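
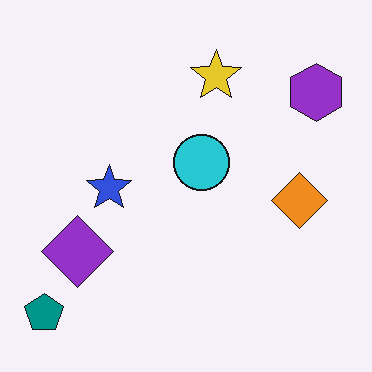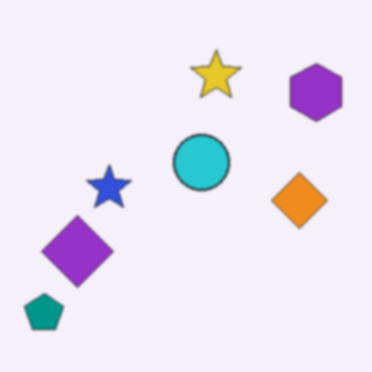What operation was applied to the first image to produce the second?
The second image is the first lightly blurred.

Shape edges and outlines are uniformly softened across the whole image.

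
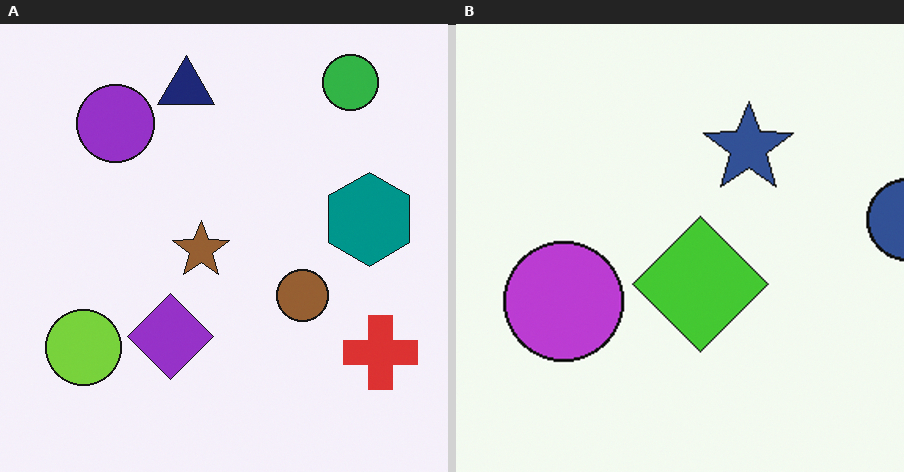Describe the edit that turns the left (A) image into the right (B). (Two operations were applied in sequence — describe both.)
The transformation is: hue-shifted by a large amount, then cropped to a modestly smaller region and rescaled.

Every shape's color has rotated by the same amount around the hue wheel — a uniform hue shift. The visible shapes are larger and the field of view is narrower; shapes near the original edges may be partly or wholly outside the frame — a crop-and-rescale.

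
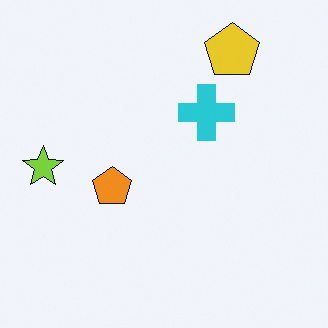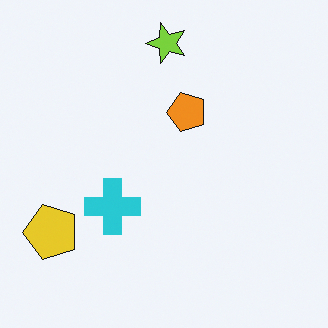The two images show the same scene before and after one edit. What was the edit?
The second image is the first transposed (reflected across the top-left ↔ bottom-right diagonal).

Shapes have swapped their row and column positions — what was in the top-right is now in the bottom-left — a diagonal reflection.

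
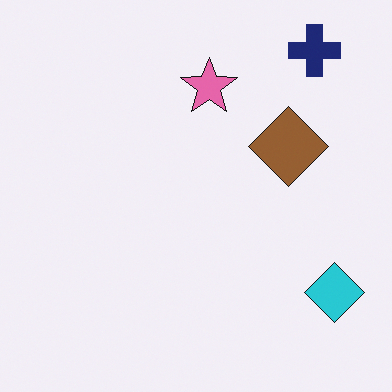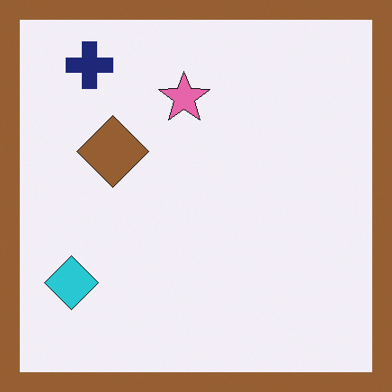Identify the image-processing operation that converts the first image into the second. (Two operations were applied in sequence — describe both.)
It was flipped horizontally (left ↔ right), then framed with a brown border.

The cyan diamond is in the bottom-right of the first image and the bottom-left of the second — shapes on opposite sides of the vertical midline have swapped in a mirror flip. A solid brown frame runs around the edge of the second image, with the content slightly shrunk inside it.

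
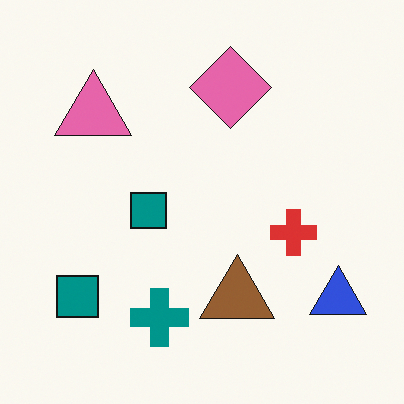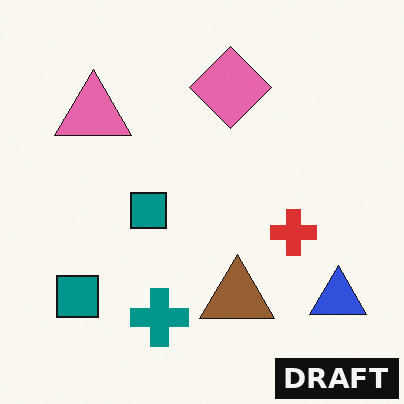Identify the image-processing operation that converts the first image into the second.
This is the original image watermarked with the text "DRAFT" in the lower-right corner.

A dark label reading "DRAFT" appears in the lower-right corner.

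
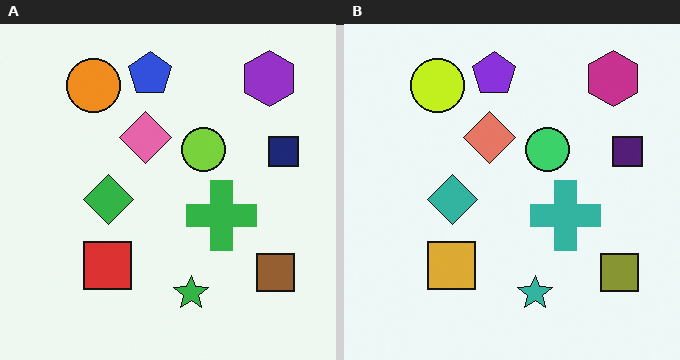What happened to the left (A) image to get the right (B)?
It was hue-shifted slightly.

Every shape's color has rotated by the same amount around the hue wheel — a uniform hue shift.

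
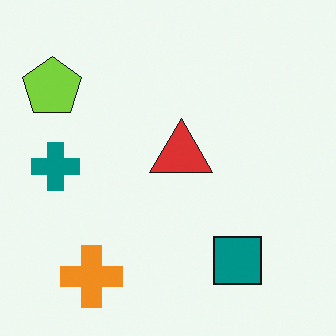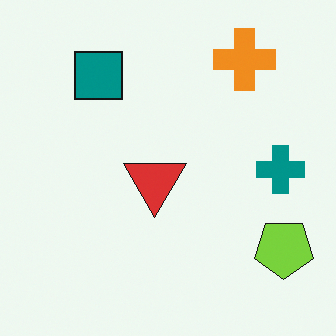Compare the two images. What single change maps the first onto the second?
This is the original image rotated 180°.

The lime pentagon sits in the top-left of the first image and the bottom-right of the second — consistent with a whole-image 180° rotation.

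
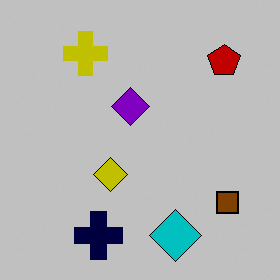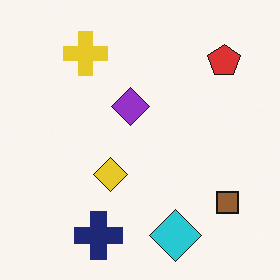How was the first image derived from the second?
The first image is the second aggressively posterized.

Each flat color has snapped to a coarser quantized level — most visibly, the near-white background has dropped to a flat grey.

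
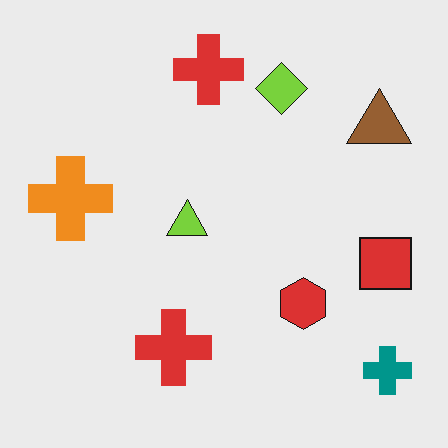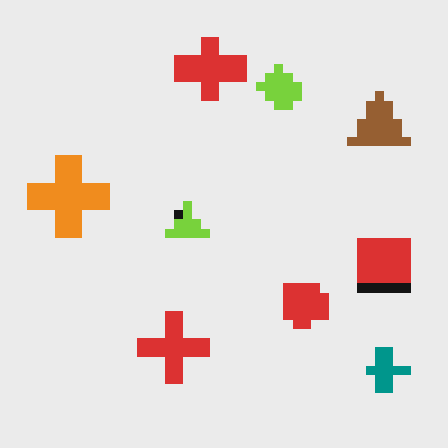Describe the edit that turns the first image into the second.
The transformation is: heavily pixelated into large blocks.

Shapes are reduced to large square blocks; fine edges and outlines are lost — a downscale-then-upscale (mosaic) effect.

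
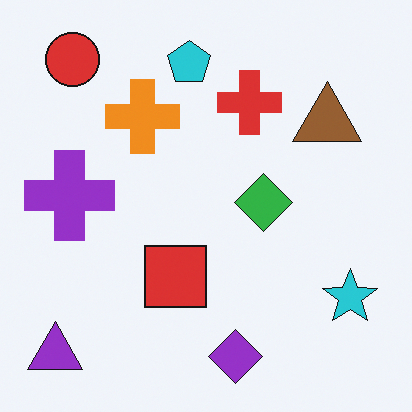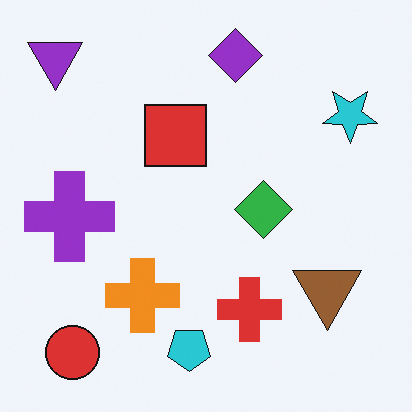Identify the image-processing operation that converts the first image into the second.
The image was flipped vertically (top ↔ bottom).

The purple diamond is in the bottom of the first image and the top of the second — shapes on opposite sides of the horizontal midline have swapped in a mirror flip.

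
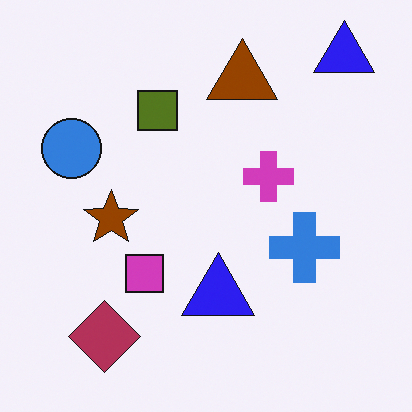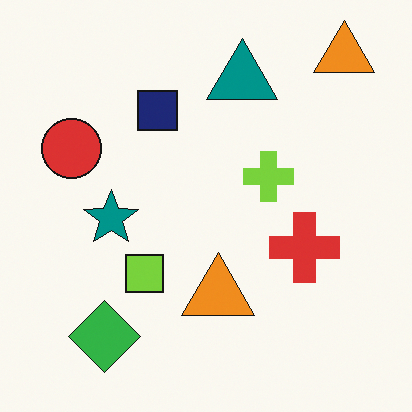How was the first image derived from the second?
It was hue-shifted through roughly half the color wheel.

Every shape's color has rotated by the same amount around the hue wheel — a uniform hue shift.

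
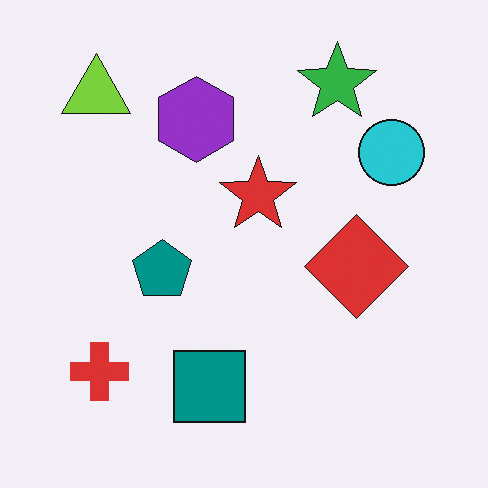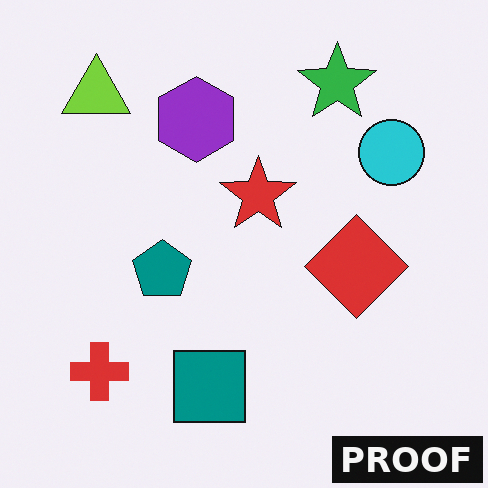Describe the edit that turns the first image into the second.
The second image is the first watermarked with the text "PROOF" in the lower-right corner.

A dark label reading "PROOF" appears in the lower-right corner.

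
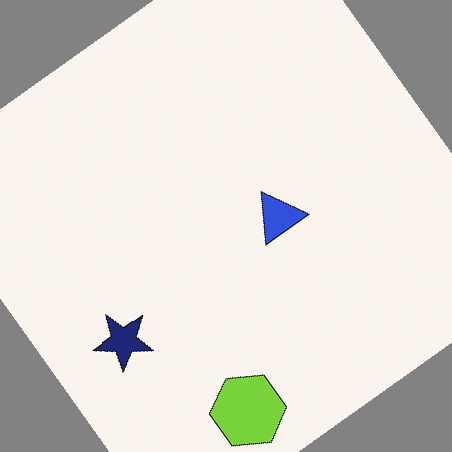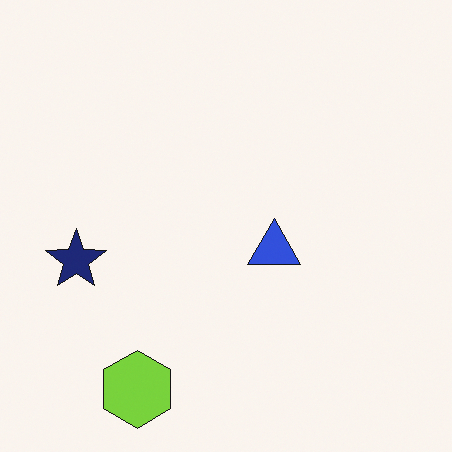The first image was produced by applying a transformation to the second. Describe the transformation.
The transformation is: rotated counter-clockwise by a large amount — several tens of degrees.

Every shape is tilted by the same angle and the image corners show triangular fill wedges — a whole-image rotation by a non-right angle.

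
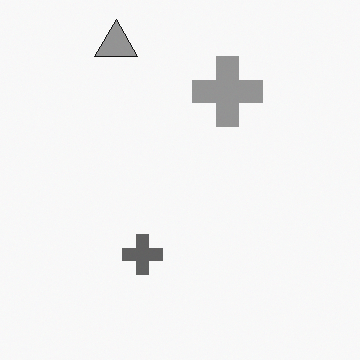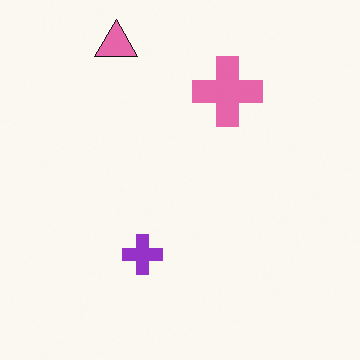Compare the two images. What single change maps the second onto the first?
The first image is the second converted to grayscale.

All color is removed — every shape is now a shade of grey.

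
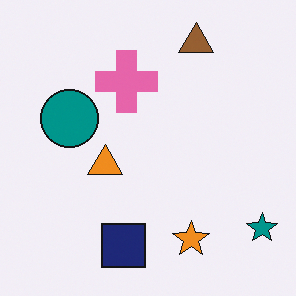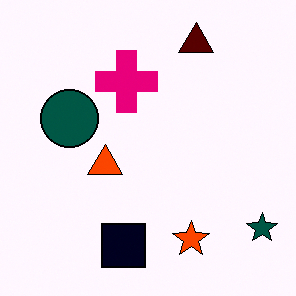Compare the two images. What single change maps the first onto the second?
The image was boosted in contrast.

Tones are pushed away from mid-grey across the whole image — a global contrast change.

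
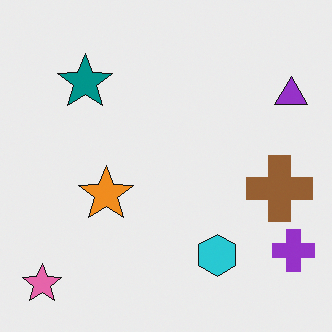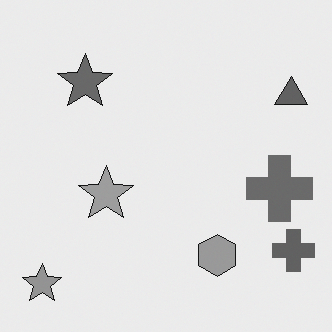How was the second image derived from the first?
The transformation is: converted to grayscale.

All color is removed — every shape is now a shade of grey.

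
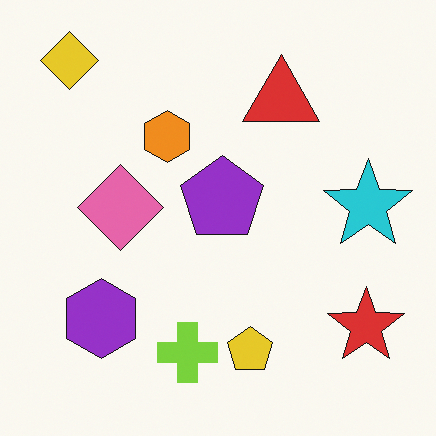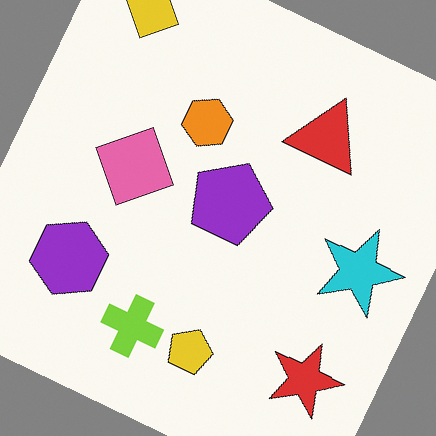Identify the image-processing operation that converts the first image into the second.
The second image is the first rotated clockwise by a moderate amount.

Every shape is tilted by the same angle and the image corners show triangular fill wedges — a whole-image rotation by a non-right angle.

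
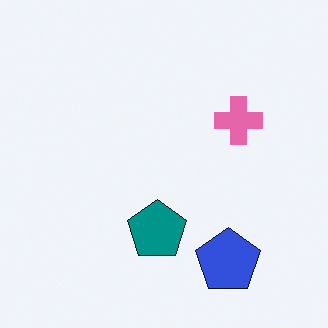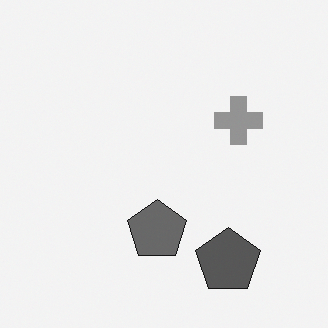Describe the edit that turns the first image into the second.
Converted to grayscale.

All color is removed — every shape is now a shade of grey.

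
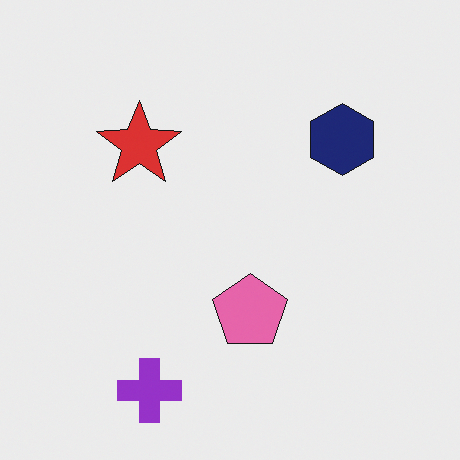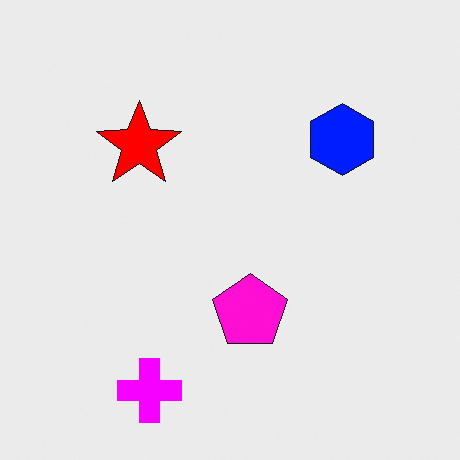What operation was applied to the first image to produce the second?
The second image is the first made much more vivid (saturation change).

All colors are more vivid — a global saturation change.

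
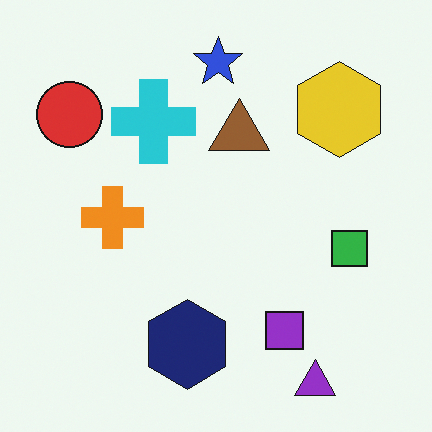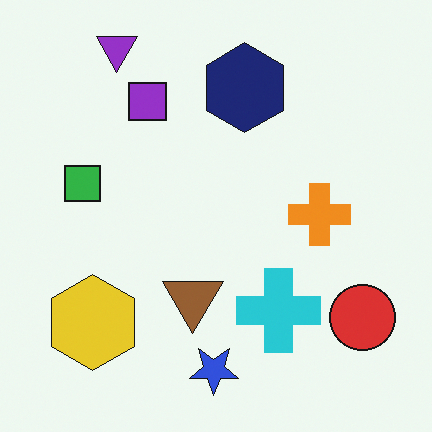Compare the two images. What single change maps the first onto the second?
The transformation is: rotated 180°.

The purple triangle sits in the bottom-right of the first image and the top-left of the second — consistent with a whole-image 180° rotation.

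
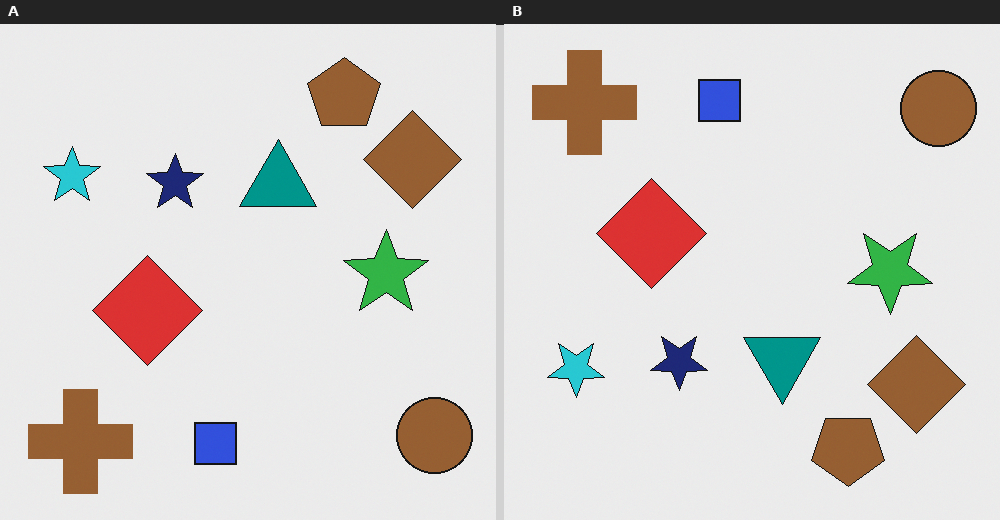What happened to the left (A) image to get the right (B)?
The image was flipped vertically (top ↔ bottom).

The brown pentagon is in the top-right of the left (A) image and the bottom-right of the right (B) — shapes on opposite sides of the horizontal midline have swapped in a mirror flip.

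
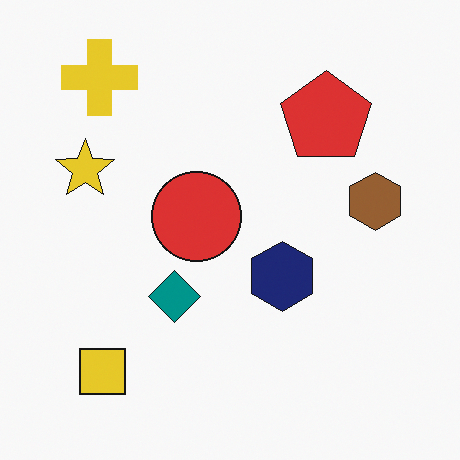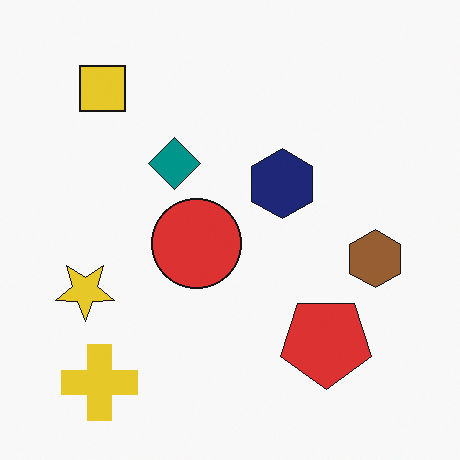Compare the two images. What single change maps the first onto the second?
Flipped vertically (top ↔ bottom).

The yellow cross is in the top-left of the first image and the bottom-left of the second — shapes on opposite sides of the horizontal midline have swapped in a mirror flip.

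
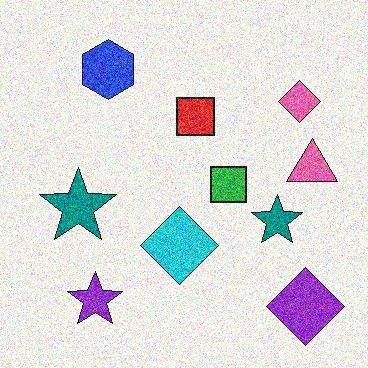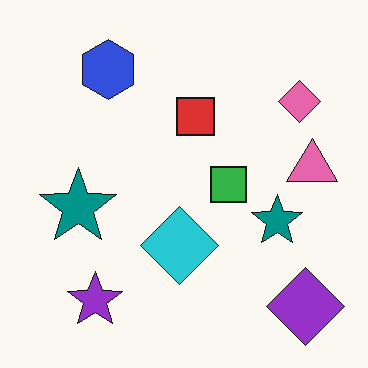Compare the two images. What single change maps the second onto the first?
This is the original image degraded with heavy additive noise.

Random speckle covers the whole image, including the flat background.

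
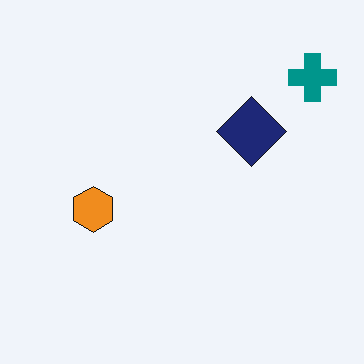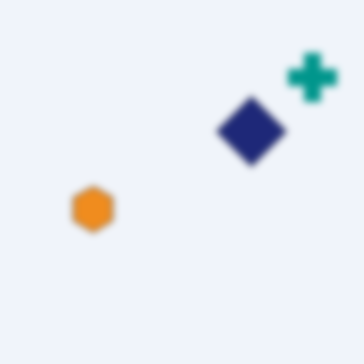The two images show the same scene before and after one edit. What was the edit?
It was moderately blurred.

Shape edges and outlines are uniformly softened across the whole image.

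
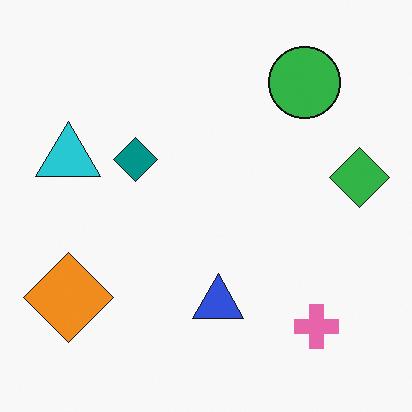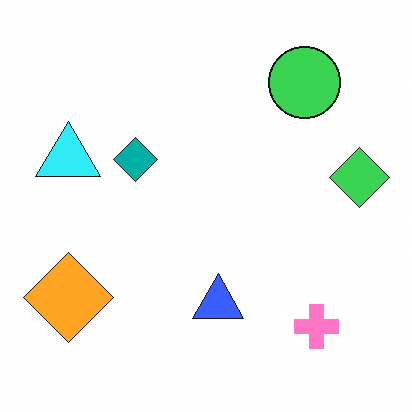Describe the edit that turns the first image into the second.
It was slightly brightened.

Every pixel — background and shapes alike — is uniformly brightened.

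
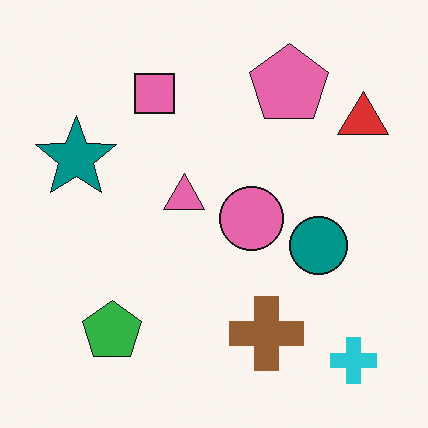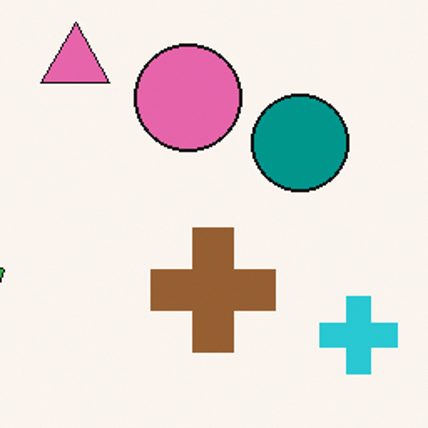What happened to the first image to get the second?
Cropped to a noticeably smaller region and rescaled.

The visible shapes are larger and the field of view is narrower; shapes near the original edges may be partly or wholly outside the frame — a crop-and-rescale.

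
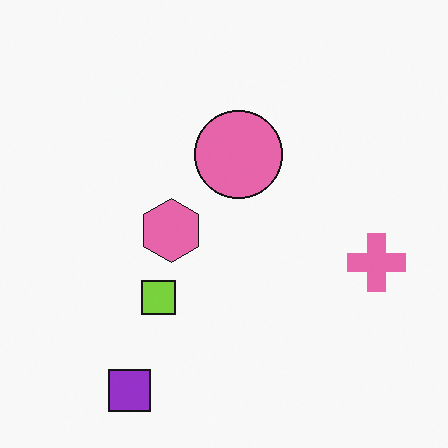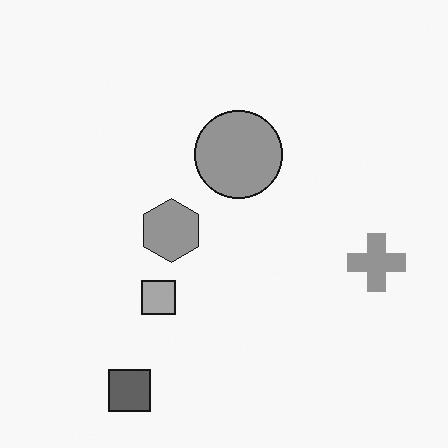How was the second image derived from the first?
The second image is the first converted to grayscale.

All color is removed — every shape is now a shade of grey.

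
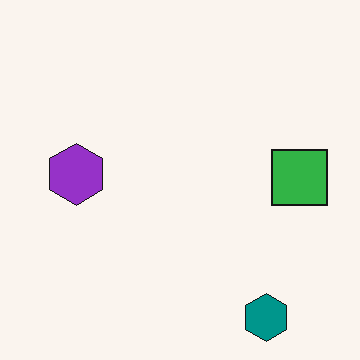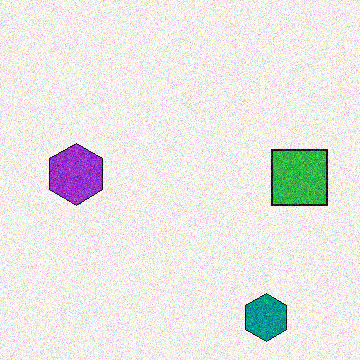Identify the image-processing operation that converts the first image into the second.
Degraded with visible gaussian noise.

Random speckle covers the whole image, including the flat background.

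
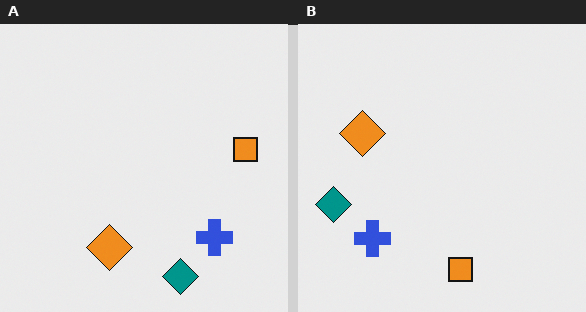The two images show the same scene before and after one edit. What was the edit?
The transformation is: rotated 90° clockwise.

The teal diamond sits in the bottom of the left (A) image and the left of the right (B) — consistent with a whole-image 90° clockwise rotation.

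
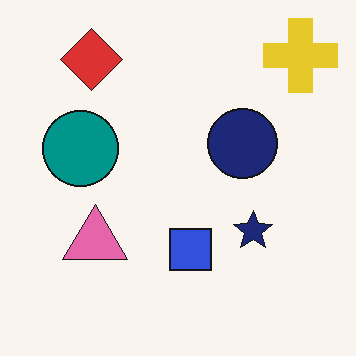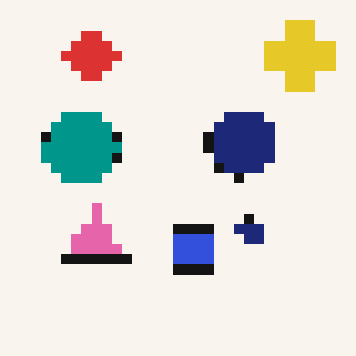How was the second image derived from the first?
Coarsely pixelated.

Shapes are reduced to large square blocks; fine edges and outlines are lost — a downscale-then-upscale (mosaic) effect.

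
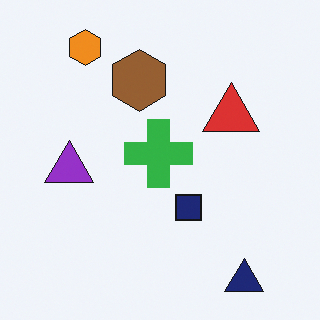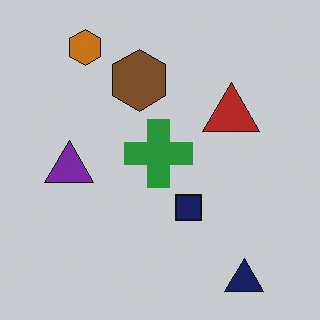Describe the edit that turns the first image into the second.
The transformation is: slightly darkened.

Every pixel — background and shapes alike — is uniformly darkened.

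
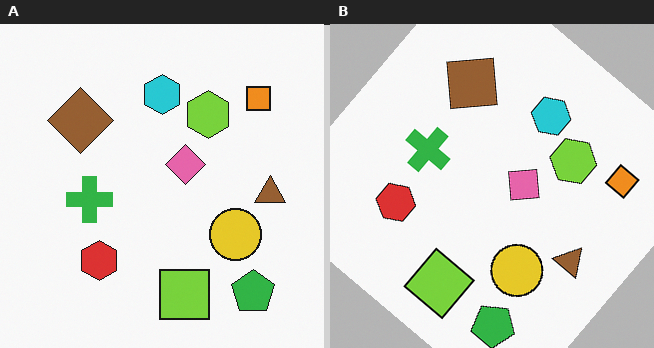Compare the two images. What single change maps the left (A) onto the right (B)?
The right (B) image is the left (A) rotated clockwise by a large amount — several tens of degrees.

Every shape is tilted by the same angle and the image corners show triangular fill wedges — a whole-image rotation by a non-right angle.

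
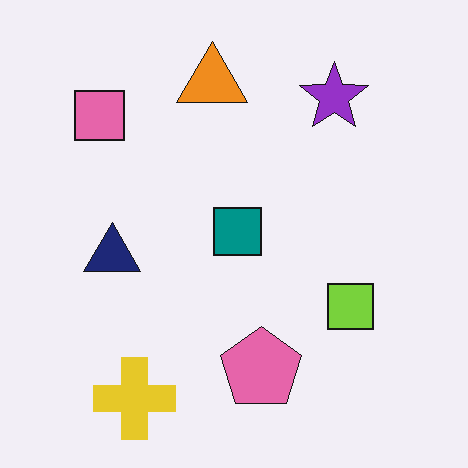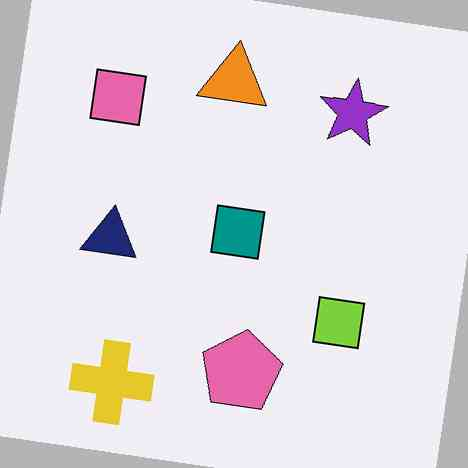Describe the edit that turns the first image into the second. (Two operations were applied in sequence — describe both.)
The transformation is: rotated clockwise by a small amount, then JPEG-compressed with visible artifacts.

Every shape is tilted by the same angle and the image corners show triangular fill wedges — a whole-image rotation by a non-right angle. Blocky 8×8 compression artifacts appear around shape edges and the flat background shows ringing — characteristic JPEG degradation.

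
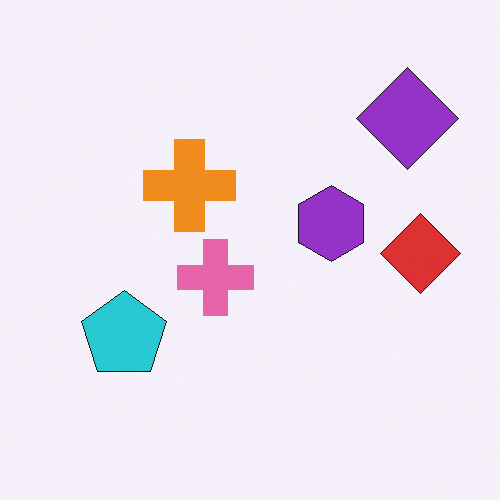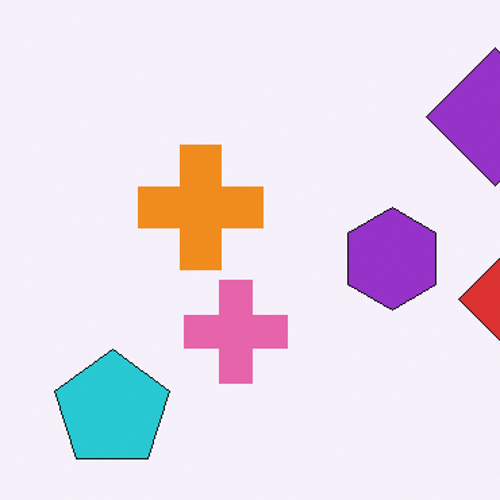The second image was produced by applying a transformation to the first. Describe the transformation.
The transformation is: cropped to a modestly smaller region and rescaled.

The visible shapes are larger and the field of view is narrower; shapes near the original edges may be partly or wholly outside the frame — a crop-and-rescale.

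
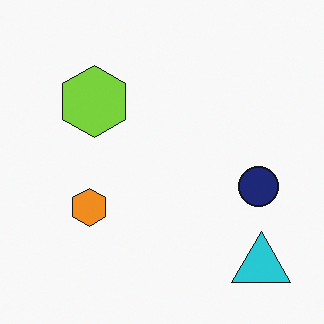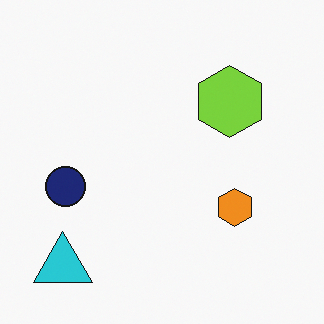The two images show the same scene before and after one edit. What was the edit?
This is the original image flipped horizontally (left ↔ right).

The cyan triangle is in the bottom-right of the first image and the bottom-left of the second — shapes on opposite sides of the vertical midline have swapped in a mirror flip.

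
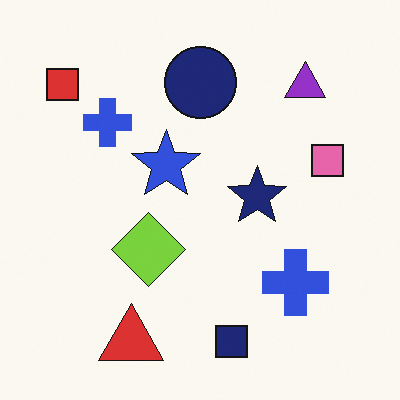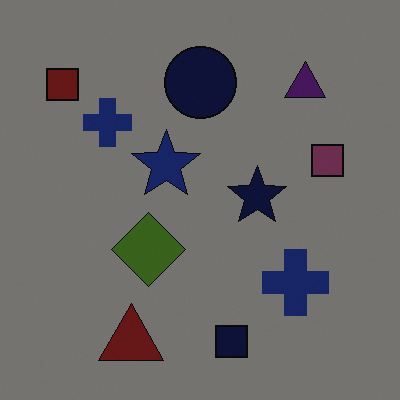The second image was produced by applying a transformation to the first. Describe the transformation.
This is the original image noticeably darkened.

Every pixel — background and shapes alike — is uniformly darkened.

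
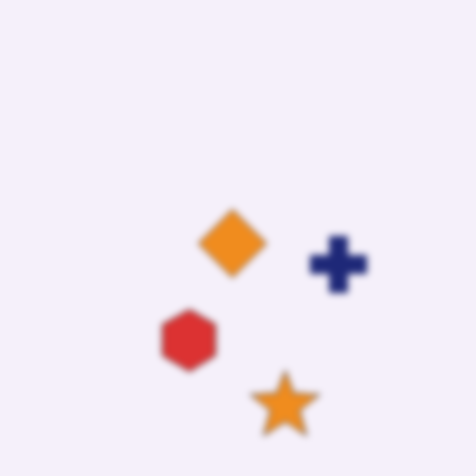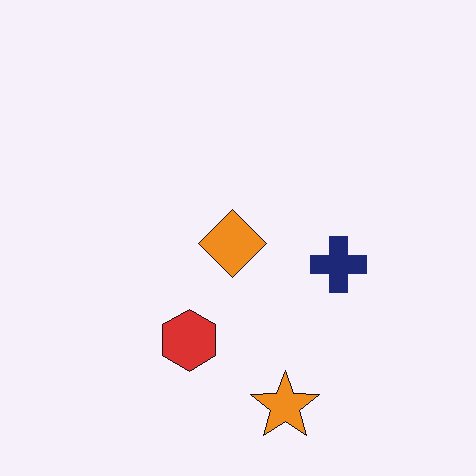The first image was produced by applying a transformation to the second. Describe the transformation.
The transformation is: moderately blurred.

Shape edges and outlines are uniformly softened across the whole image.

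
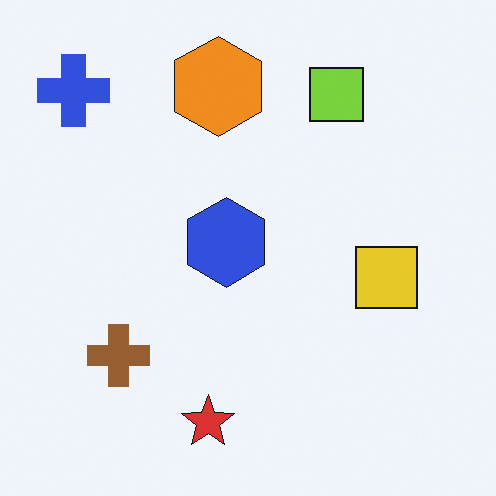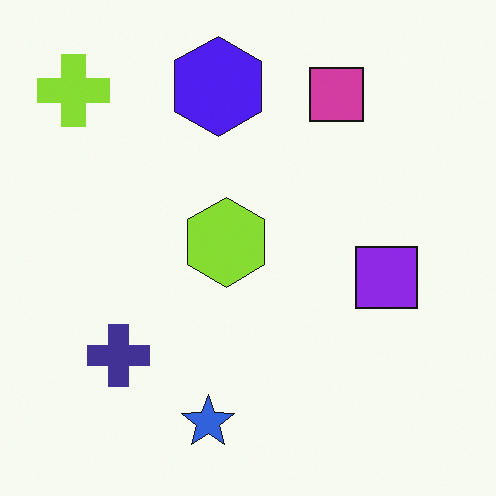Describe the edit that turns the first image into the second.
The transformation is: hue-shifted by a large amount.

Every shape's color has rotated by the same amount around the hue wheel — a uniform hue shift.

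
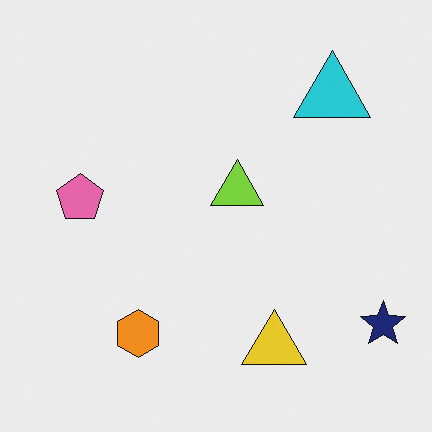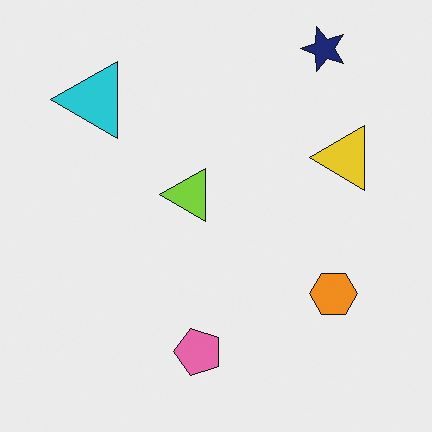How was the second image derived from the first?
It was rotated 90° counter-clockwise.

The navy star sits in the bottom-right of the first image and the top-right of the second — consistent with a whole-image 90° counter-clockwise rotation.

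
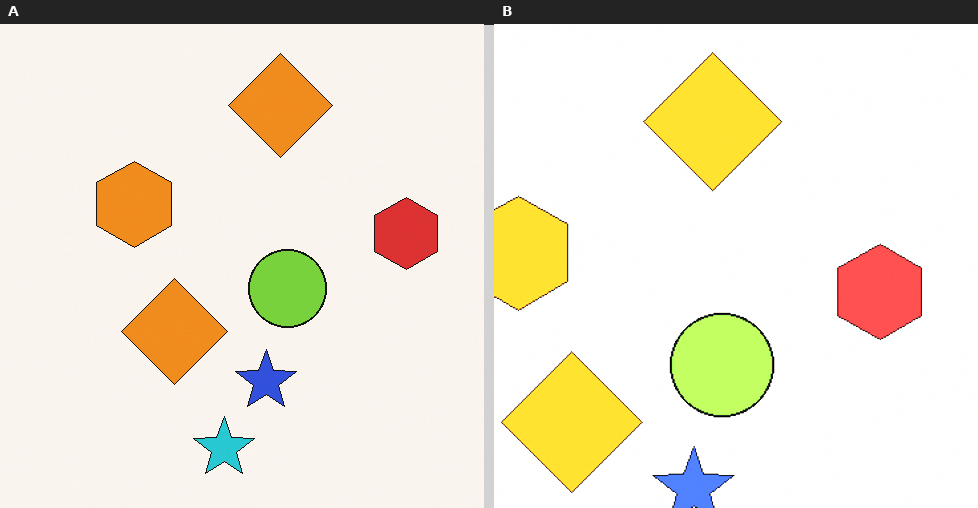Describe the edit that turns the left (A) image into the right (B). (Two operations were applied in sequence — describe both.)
Cropped slightly and scaled back up, then noticeably brightened.

The visible shapes are larger and the field of view is narrower; shapes near the original edges may be partly or wholly outside the frame — a crop-and-rescale. Every pixel — background and shapes alike — is uniformly brightened.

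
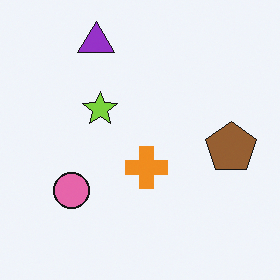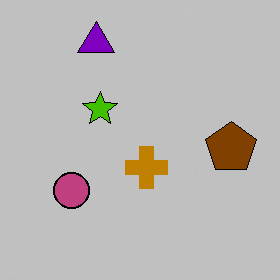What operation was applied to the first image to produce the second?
The transformation is: aggressively posterized.

Each flat color has snapped to a coarser quantized level — most visibly, the near-white background has dropped to a flat grey.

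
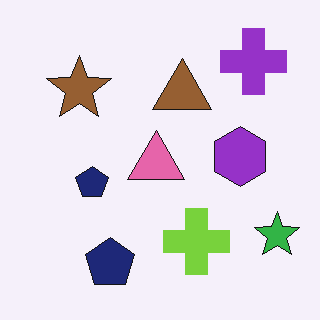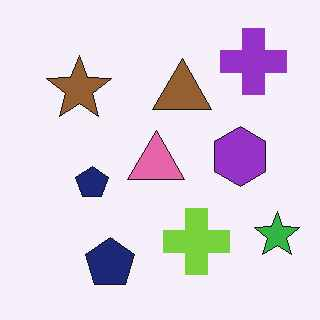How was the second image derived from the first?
The second image is the first JPEG-compressed with visible artifacts.

Blocky 8×8 compression artifacts appear around shape edges and the flat background shows ringing — characteristic JPEG degradation.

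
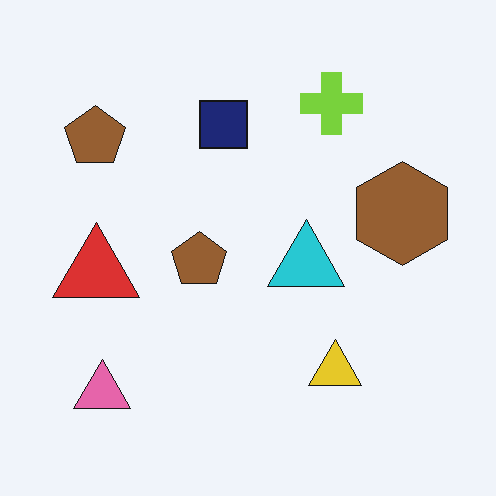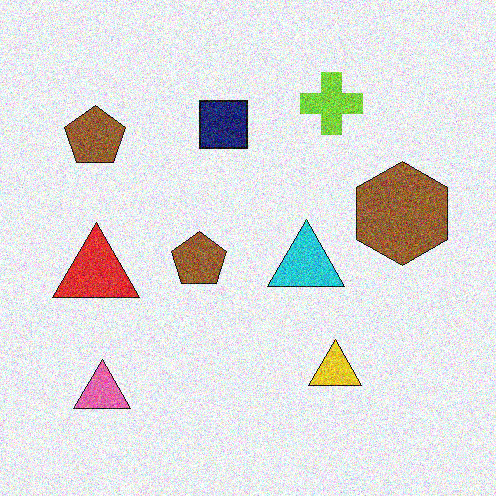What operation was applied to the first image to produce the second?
Degraded with a thick layer of grain.

Random speckle covers the whole image, including the flat background.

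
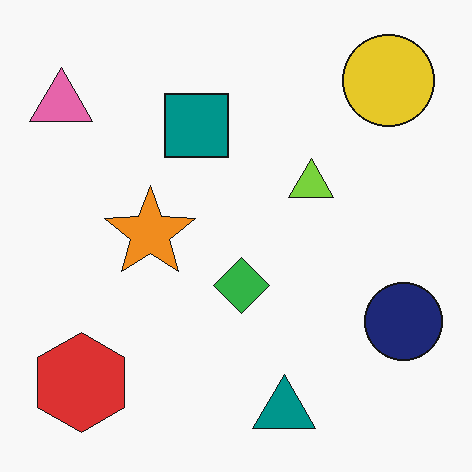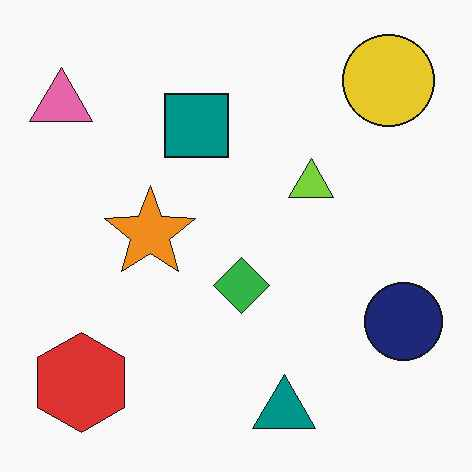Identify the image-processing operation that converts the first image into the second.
The transformation is: JPEG-compressed with visible artifacts.

Blocky 8×8 compression artifacts appear around shape edges and the flat background shows ringing — characteristic JPEG degradation.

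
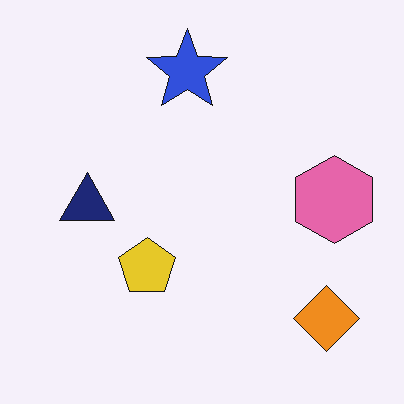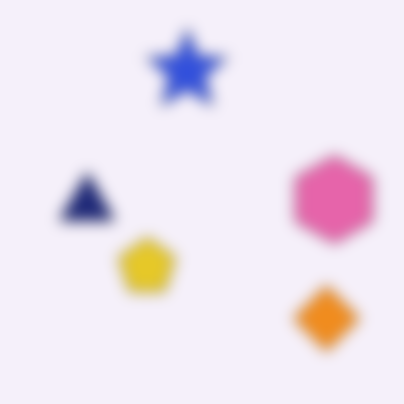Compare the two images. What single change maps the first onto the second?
The second image is the first strongly gaussian-blurred.

Shape edges and outlines are uniformly softened across the whole image.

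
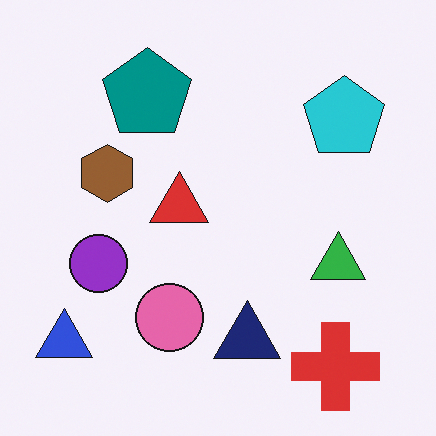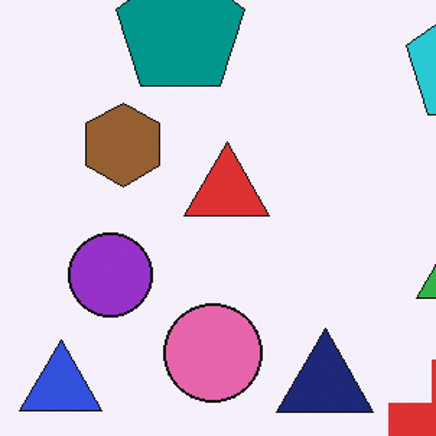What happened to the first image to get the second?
The image was cropped slightly and scaled back up.

The visible shapes are larger and the field of view is narrower; shapes near the original edges may be partly or wholly outside the frame — a crop-and-rescale.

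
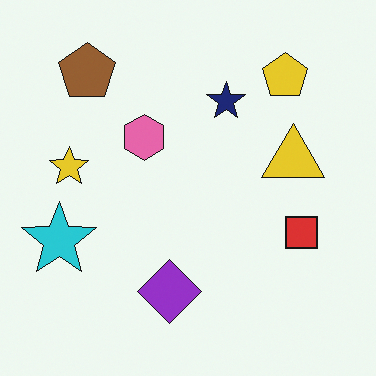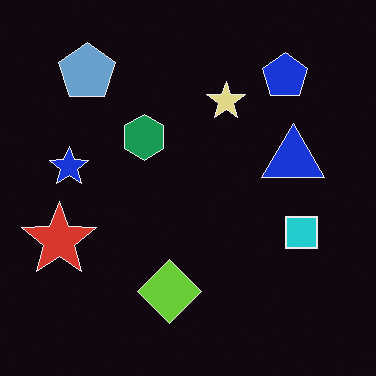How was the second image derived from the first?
The transformation is: color-inverted (negative).

The light background has become dark and every shape's color is its complement — a photographic negative.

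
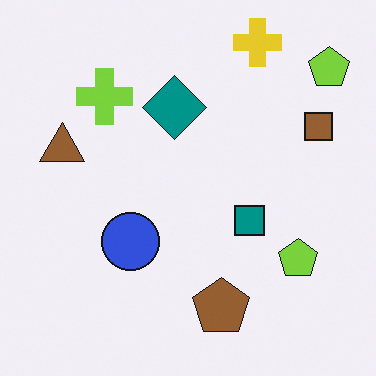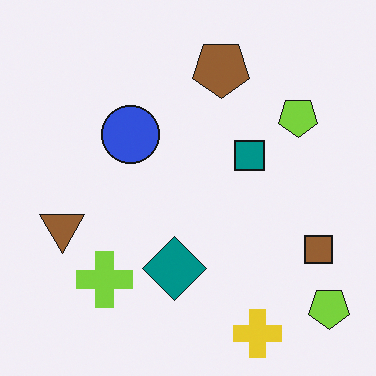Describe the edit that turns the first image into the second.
The image was flipped vertically (top ↔ bottom).

The yellow cross is in the top-right of the first image and the bottom-right of the second — shapes on opposite sides of the horizontal midline have swapped in a mirror flip.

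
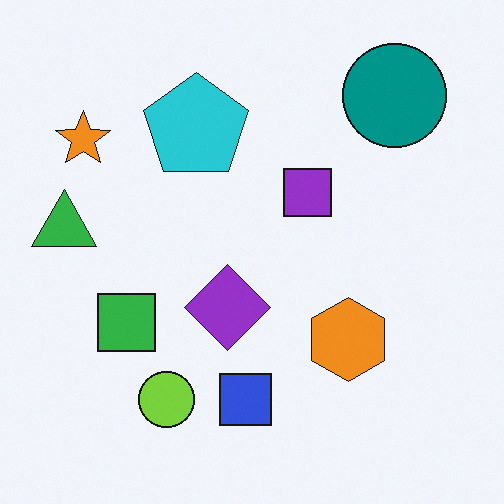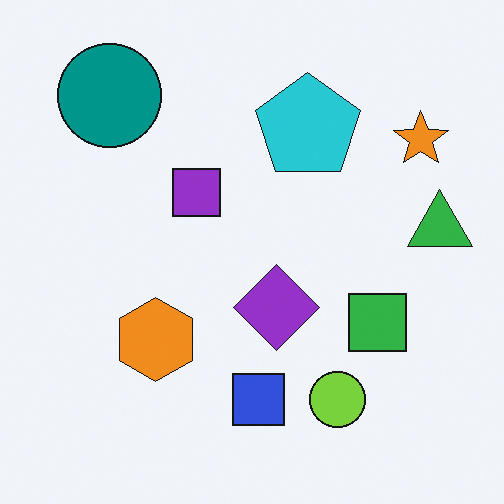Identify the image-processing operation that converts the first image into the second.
Flipped horizontally (left ↔ right).

The green triangle is in the left of the first image and the right of the second — shapes on opposite sides of the vertical midline have swapped in a mirror flip.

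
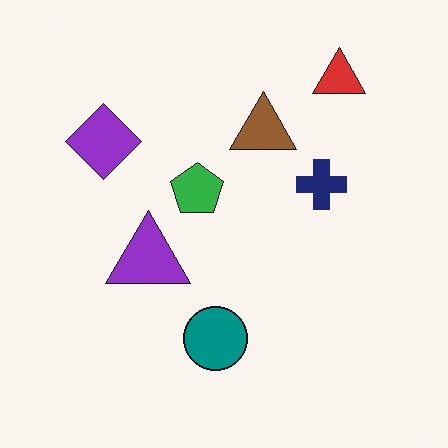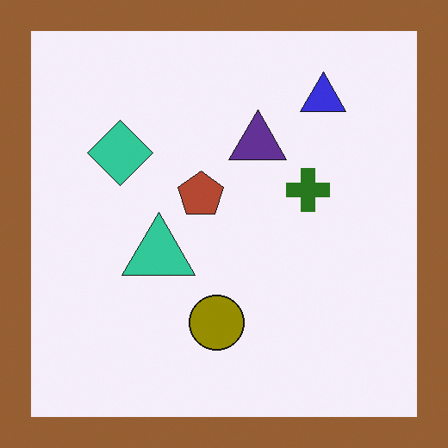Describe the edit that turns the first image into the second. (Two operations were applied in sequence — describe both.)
The second image is the first hue-shifted through roughly half the color wheel, then framed with a brown border.

Every shape's color has rotated by the same amount around the hue wheel — a uniform hue shift. A solid brown frame runs around the edge of the second image, with the content slightly shrunk inside it.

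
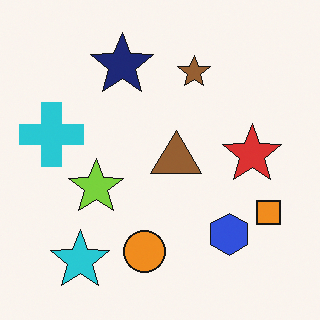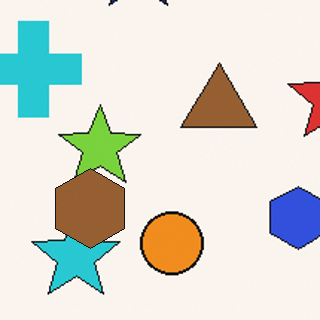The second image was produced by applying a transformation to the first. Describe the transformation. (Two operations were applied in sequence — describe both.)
This is the original image cropped to a modestly smaller region and rescaled, then overlaid with an additional brown hexagon.

The visible shapes are larger and the field of view is narrower; shapes near the original edges may be partly or wholly outside the frame — a crop-and-rescale. A brown hexagon appears in the second image that is absent from the first.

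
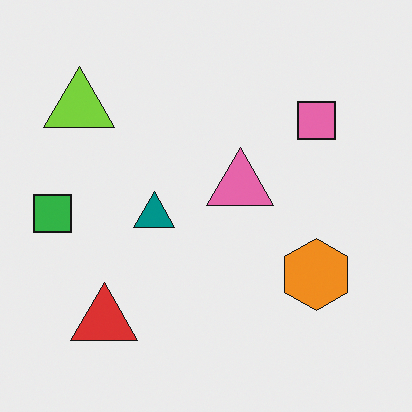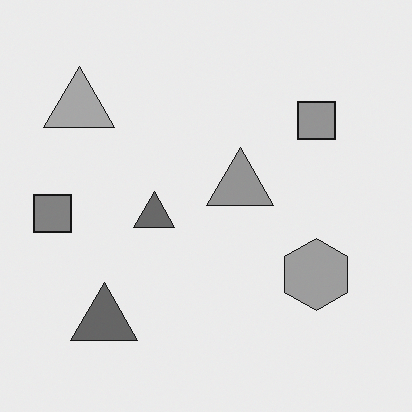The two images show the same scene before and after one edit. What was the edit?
The transformation is: converted to grayscale.

All color is removed — every shape is now a shade of grey.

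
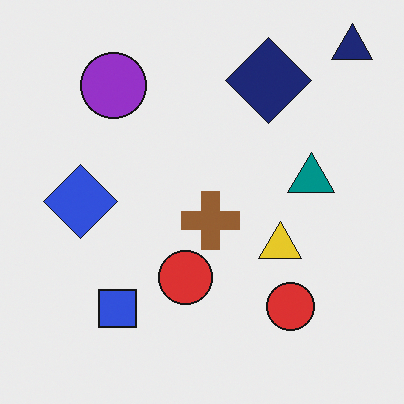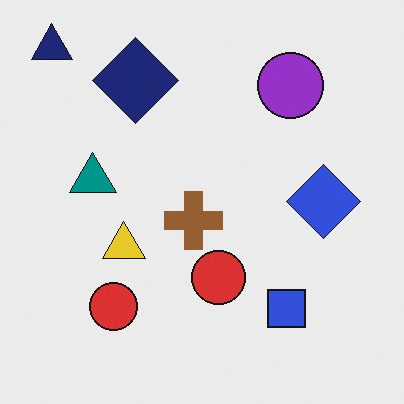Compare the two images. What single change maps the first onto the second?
It was flipped horizontally (left ↔ right).

The navy triangle is in the top-right of the first image and the top-left of the second — shapes on opposite sides of the vertical midline have swapped in a mirror flip.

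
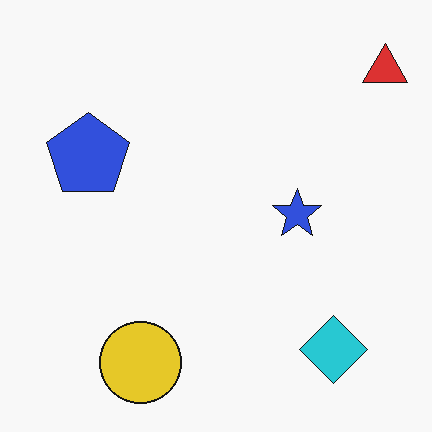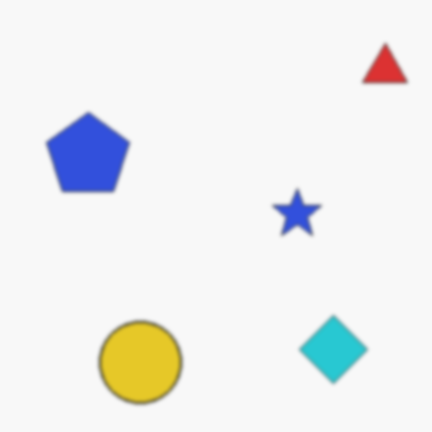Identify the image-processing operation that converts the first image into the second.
It was lightly blurred.

Shape edges and outlines are uniformly softened across the whole image.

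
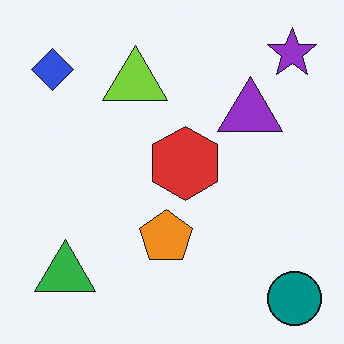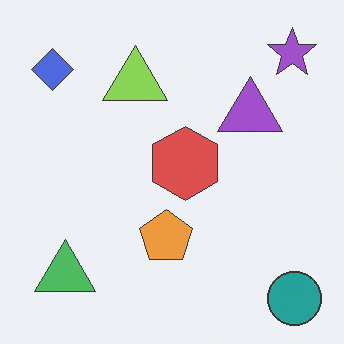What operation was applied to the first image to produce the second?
The second image is the first given slightly reduced contrast.

Tones are pushed toward mid-grey across the whole image — a global contrast change.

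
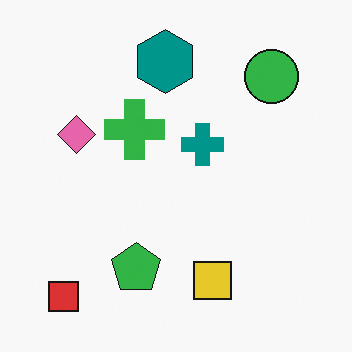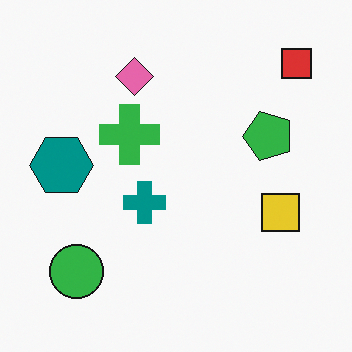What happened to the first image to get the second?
The image was transposed (reflected across the top-left ↔ bottom-right diagonal).

Shapes have swapped their row and column positions — what was in the top-right is now in the bottom-left — a diagonal reflection.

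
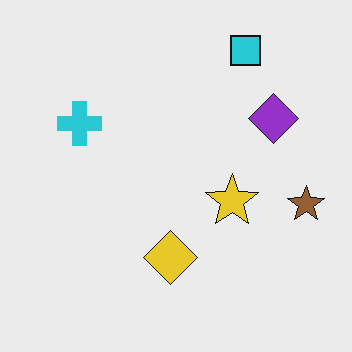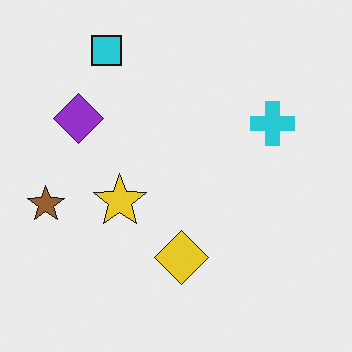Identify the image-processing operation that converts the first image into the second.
The transformation is: flipped horizontally (left ↔ right).

The brown star is in the right of the first image and the left of the second — shapes on opposite sides of the vertical midline have swapped in a mirror flip.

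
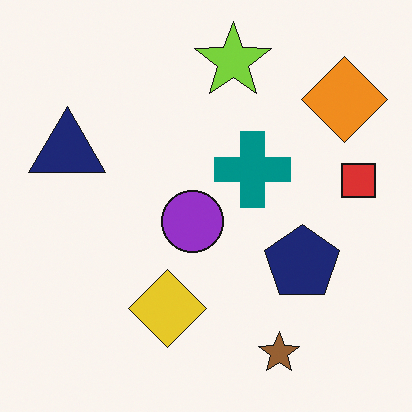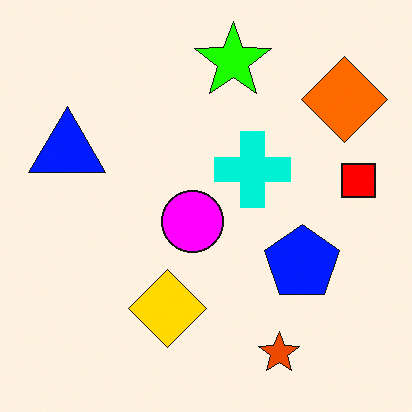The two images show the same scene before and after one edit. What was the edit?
The second image is the first heavily oversaturated.

All colors are more vivid — a global saturation change.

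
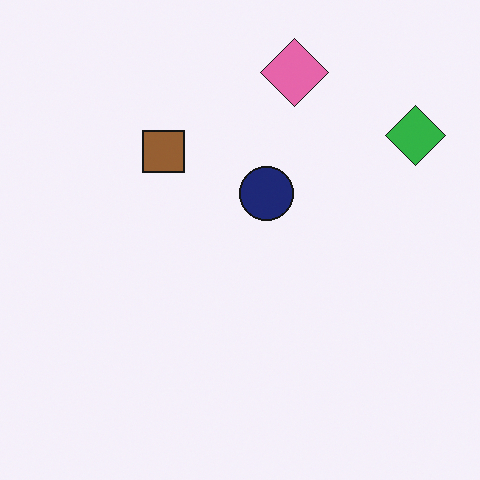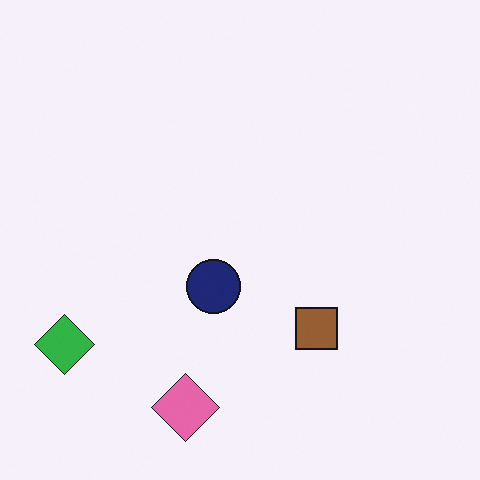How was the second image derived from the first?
This is the original image rotated 180°.

The green diamond sits in the top-right of the first image and the bottom-left of the second — consistent with a whole-image 180° rotation.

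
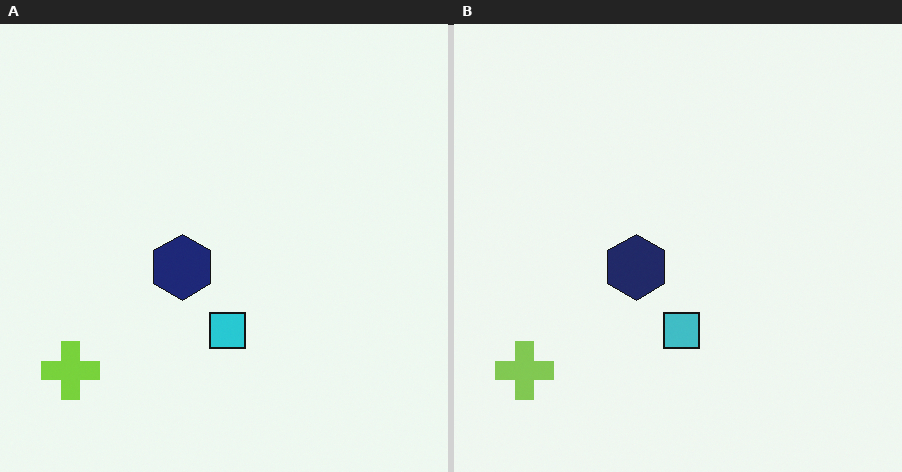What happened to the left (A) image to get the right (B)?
It was slightly desaturated.

All colors are more muted and greyish — a global saturation change.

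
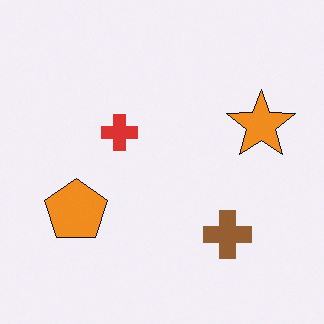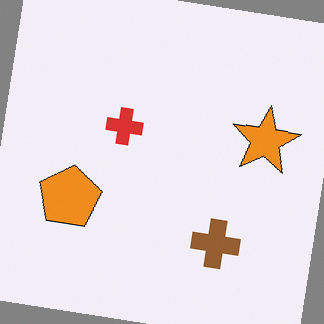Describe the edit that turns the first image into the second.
It was rotated clockwise by a small amount.

Every shape is tilted by the same angle and the image corners show triangular fill wedges — a whole-image rotation by a non-right angle.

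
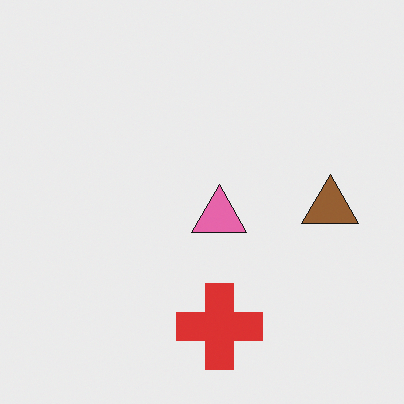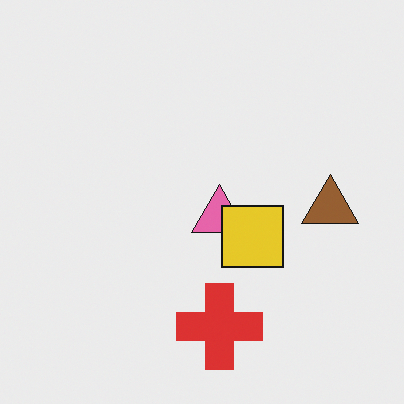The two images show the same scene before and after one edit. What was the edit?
This is the original image overlaid with an additional yellow square.

A yellow square appears in the second image that is absent from the first.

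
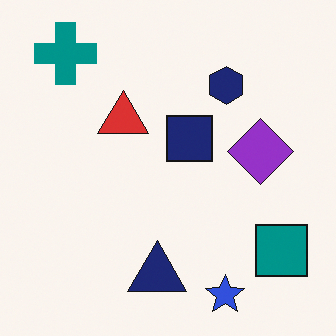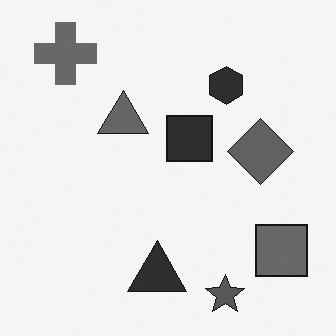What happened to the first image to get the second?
This is the original image converted to grayscale.

All color is removed — every shape is now a shade of grey.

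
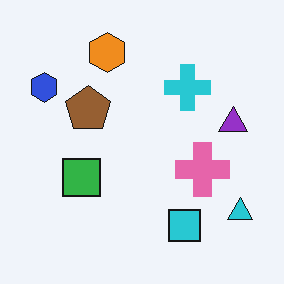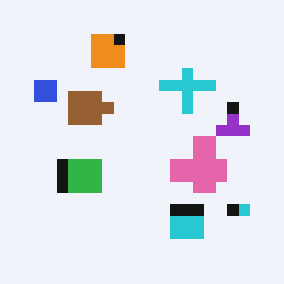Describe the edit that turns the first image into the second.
The second image is the first heavily pixelated into large blocks.

Shapes are reduced to large square blocks; fine edges and outlines are lost — a downscale-then-upscale (mosaic) effect.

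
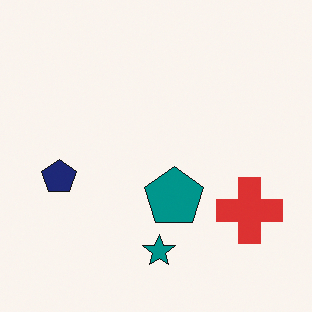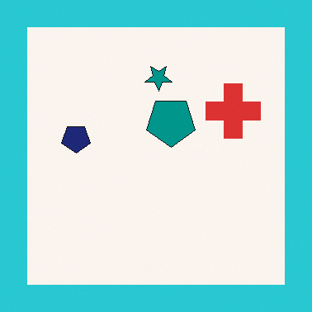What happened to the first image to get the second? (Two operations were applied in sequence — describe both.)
The second image is the first flipped vertically (top ↔ bottom), then framed with a cyan border.

The teal star is in the bottom of the first image and the top of the second — shapes on opposite sides of the horizontal midline have swapped in a mirror flip. A solid cyan frame runs around the edge of the second image, with the content slightly shrunk inside it.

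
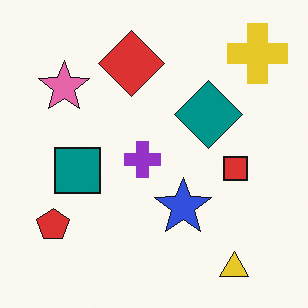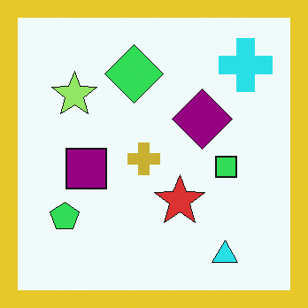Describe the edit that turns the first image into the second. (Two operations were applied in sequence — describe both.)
The transformation is: hue-shifted through roughly a third of the color wheel, then framed with a yellow border.

Every shape's color has rotated by the same amount around the hue wheel — a uniform hue shift. A solid yellow frame runs around the edge of the second image, with the content slightly shrunk inside it.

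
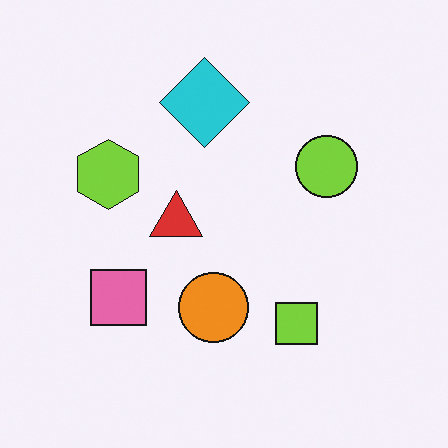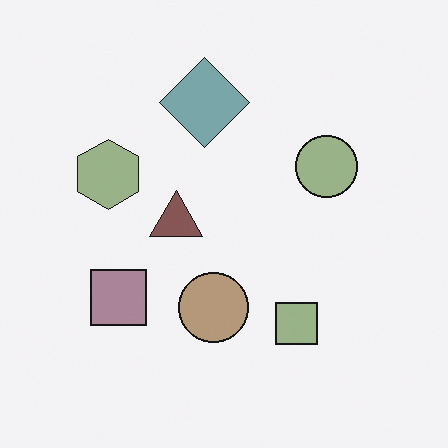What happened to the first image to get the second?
Made much more muted (saturation change).

All colors are more muted and greyish — a global saturation change.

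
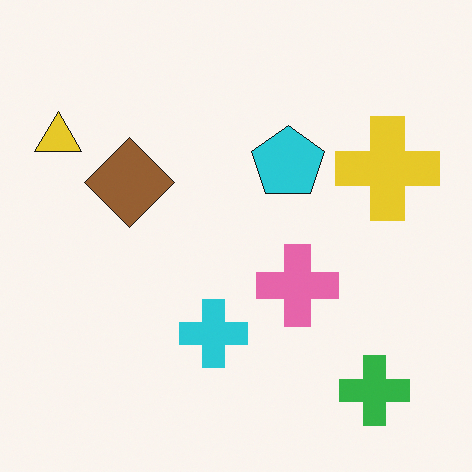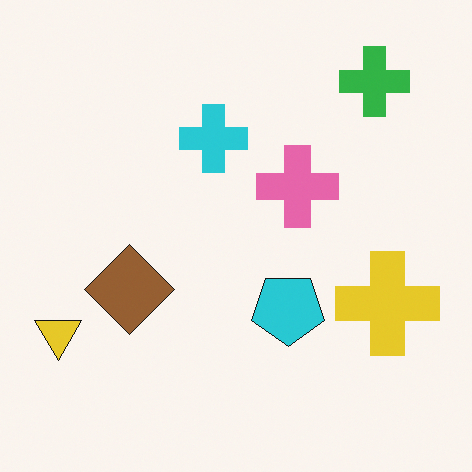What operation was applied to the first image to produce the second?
The second image is the first flipped vertically (top ↔ bottom).

The green cross is in the bottom-right of the first image and the top-right of the second — shapes on opposite sides of the horizontal midline have swapped in a mirror flip.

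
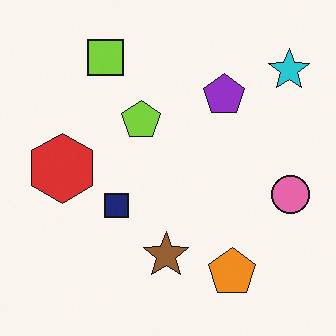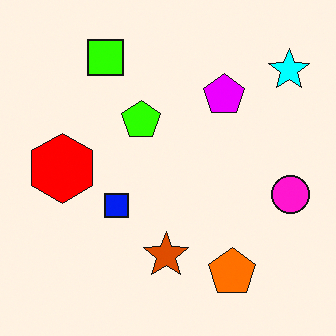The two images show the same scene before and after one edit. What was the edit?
This is the original image heavily oversaturated.

All colors are more vivid — a global saturation change.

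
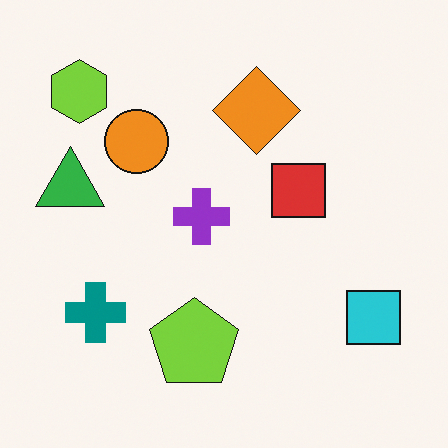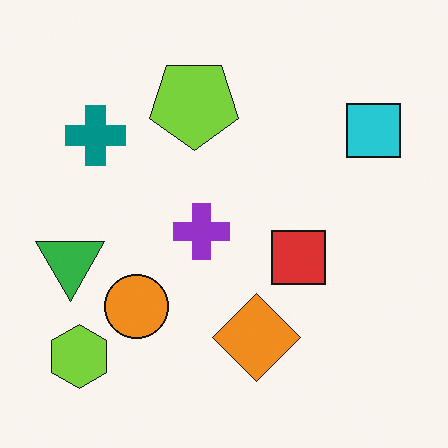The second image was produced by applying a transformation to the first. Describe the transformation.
It was flipped vertically (top ↔ bottom).

The lime hexagon is in the top-left of the first image and the bottom-left of the second — shapes on opposite sides of the horizontal midline have swapped in a mirror flip.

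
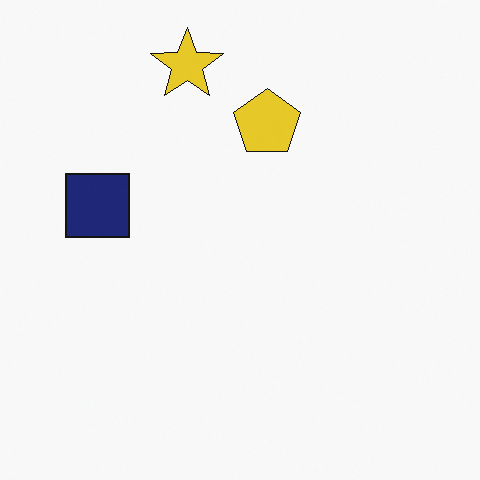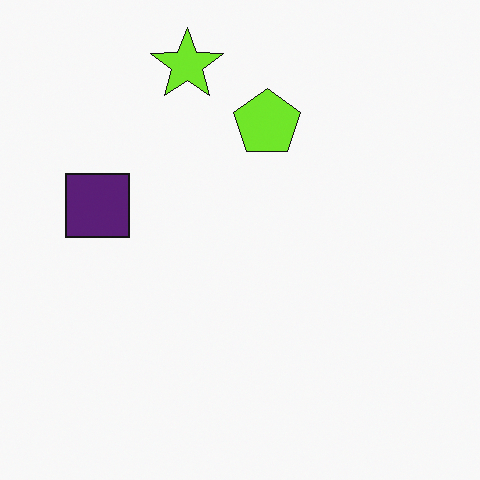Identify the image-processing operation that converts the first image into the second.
It was hue-shifted slightly.

Every shape's color has rotated by the same amount around the hue wheel — a uniform hue shift.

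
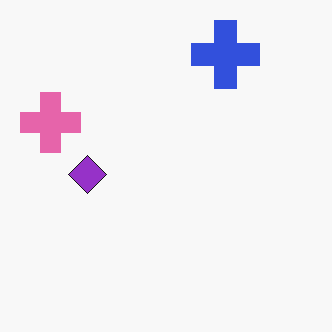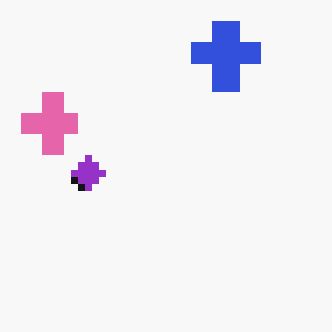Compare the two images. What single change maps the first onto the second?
This is the original image pixelated into visible square blocks.

Shapes are reduced to large square blocks; fine edges and outlines are lost — a downscale-then-upscale (mosaic) effect.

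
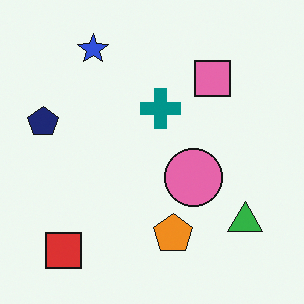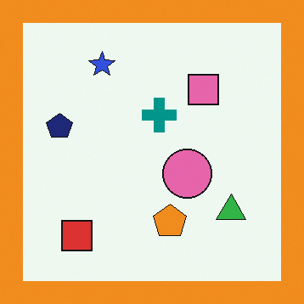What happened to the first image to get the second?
The transformation is: framed with a orange border.

A solid orange frame runs around the edge of the second image, with the content slightly shrunk inside it.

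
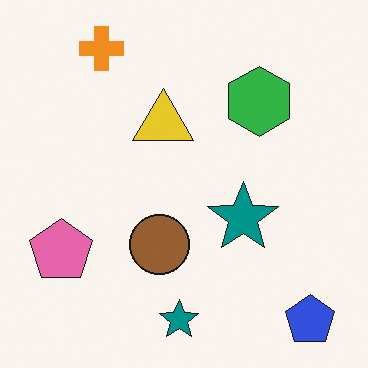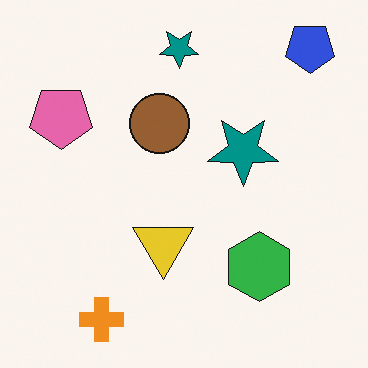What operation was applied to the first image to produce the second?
The second image is the first flipped vertically (top ↔ bottom).

The blue pentagon is in the bottom-right of the first image and the top-right of the second — shapes on opposite sides of the horizontal midline have swapped in a mirror flip.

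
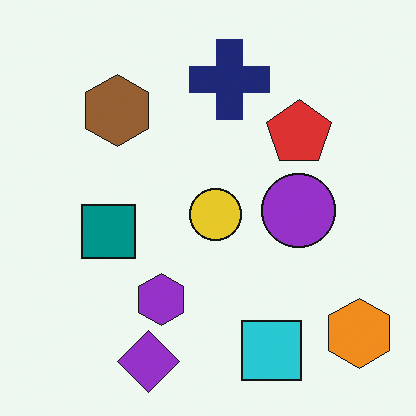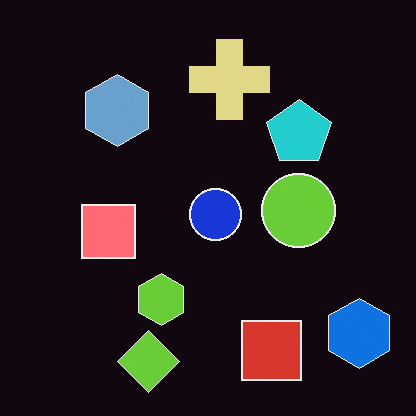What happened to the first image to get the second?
This is the original image color-inverted (negative).

The light background has become dark and every shape's color is its complement — a photographic negative.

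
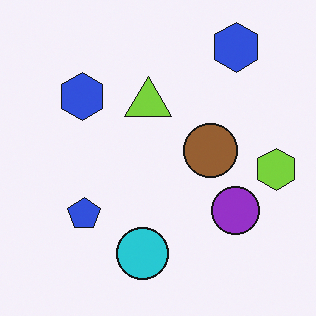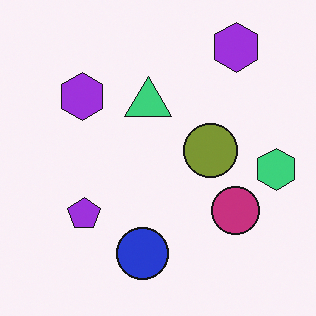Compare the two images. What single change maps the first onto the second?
This is the original image hue-shifted by a small amount.

Every shape's color has rotated by the same amount around the hue wheel — a uniform hue shift.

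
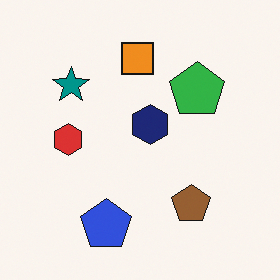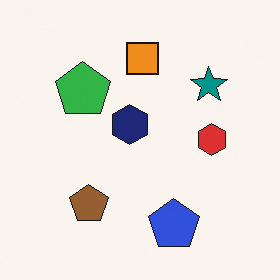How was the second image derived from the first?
The image was flipped horizontally (left ↔ right).

The red hexagon is in the left of the first image and the right of the second — shapes on opposite sides of the vertical midline have swapped in a mirror flip.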